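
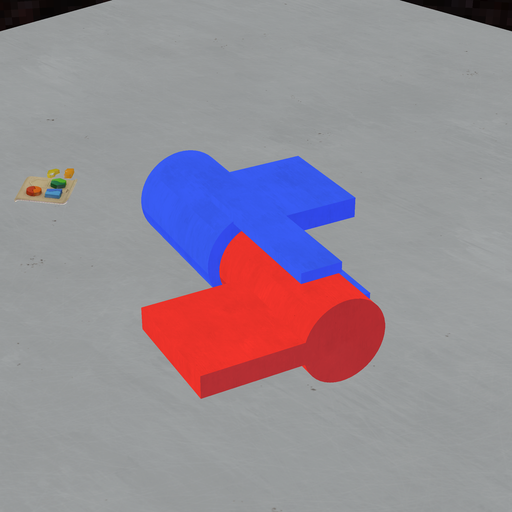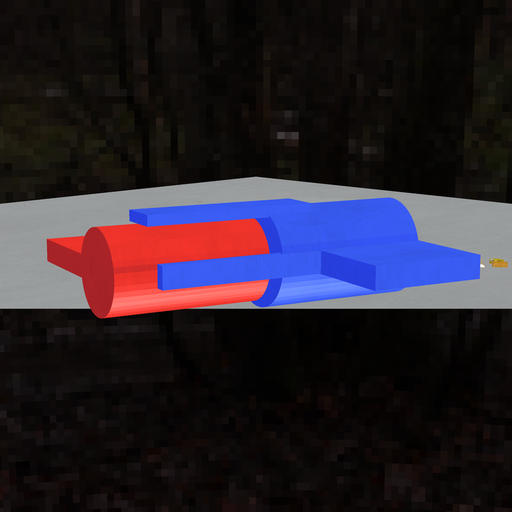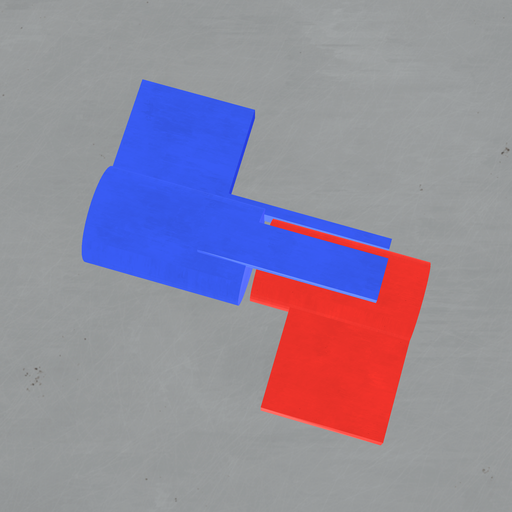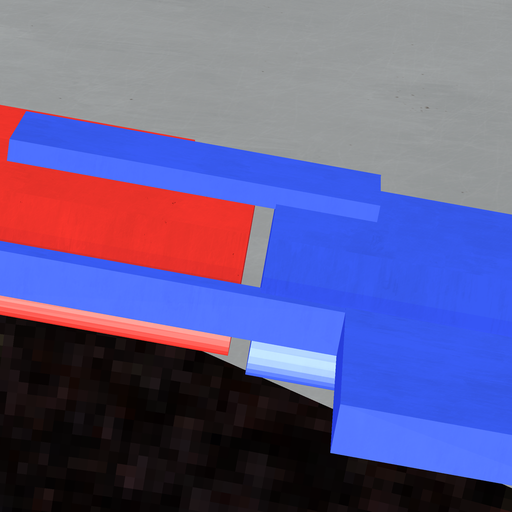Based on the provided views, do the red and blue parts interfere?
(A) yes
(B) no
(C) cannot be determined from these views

(B) no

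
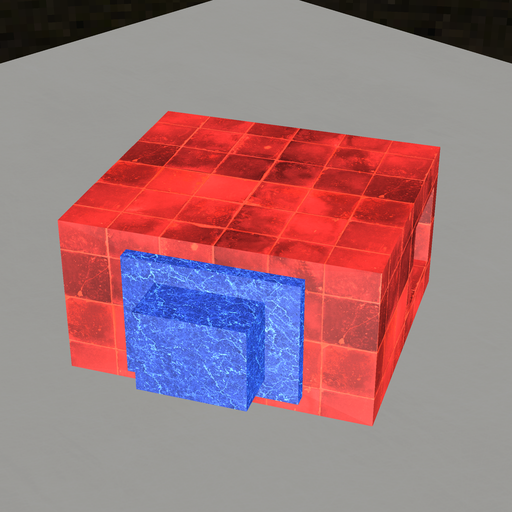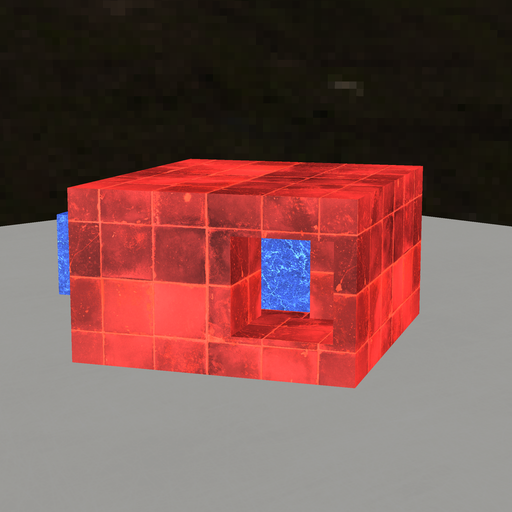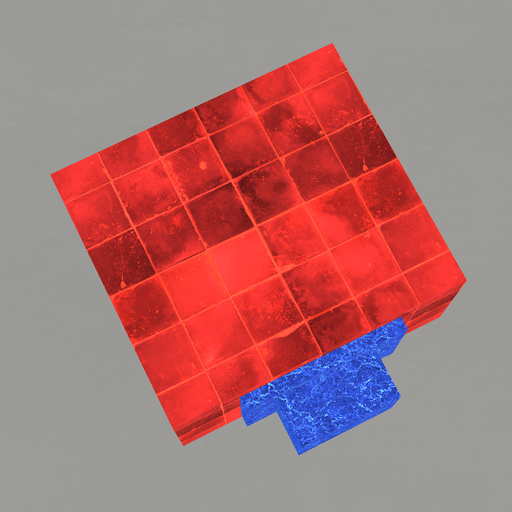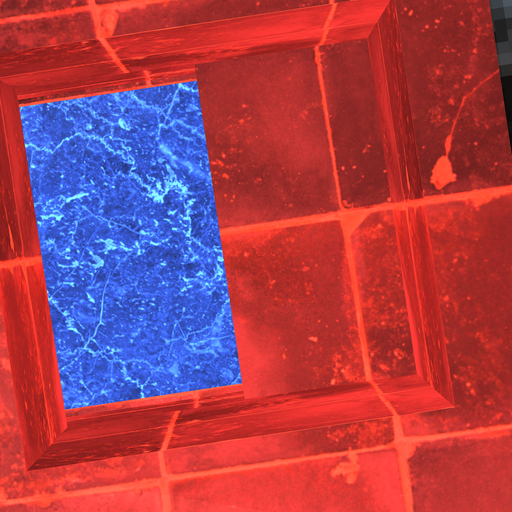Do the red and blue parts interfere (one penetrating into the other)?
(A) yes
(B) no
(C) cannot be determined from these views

(A) yes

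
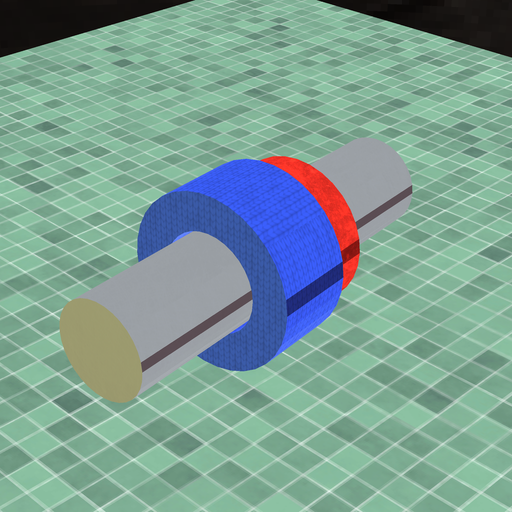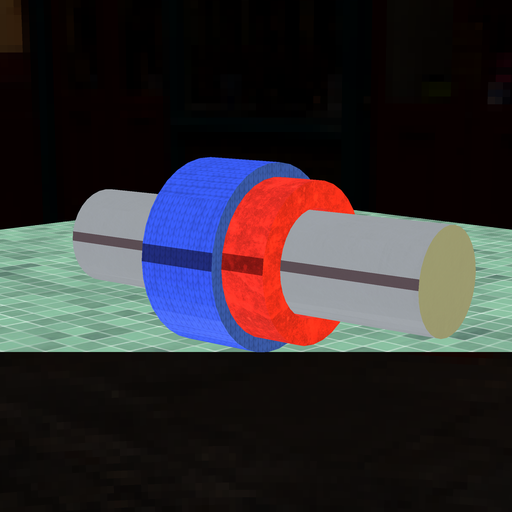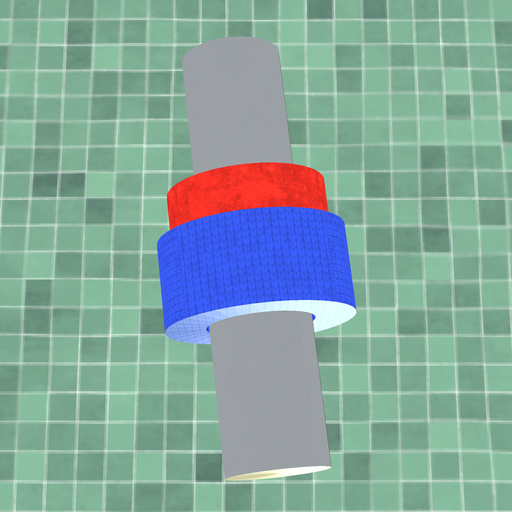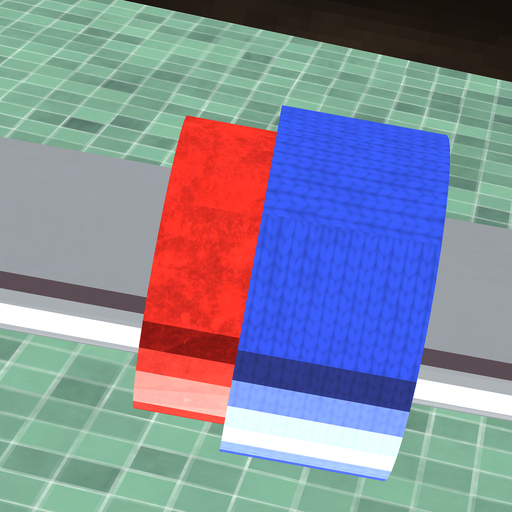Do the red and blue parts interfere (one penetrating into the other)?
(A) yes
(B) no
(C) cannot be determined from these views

(A) yes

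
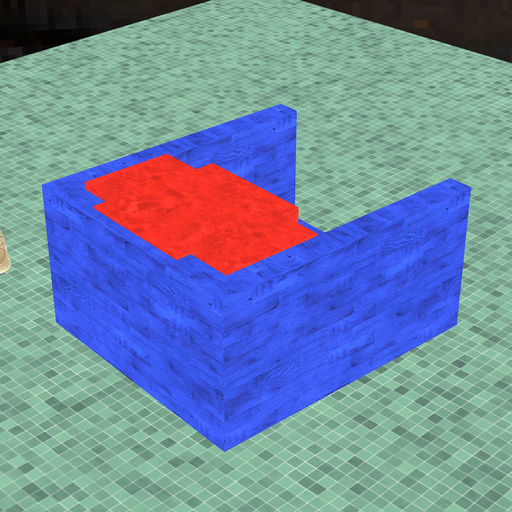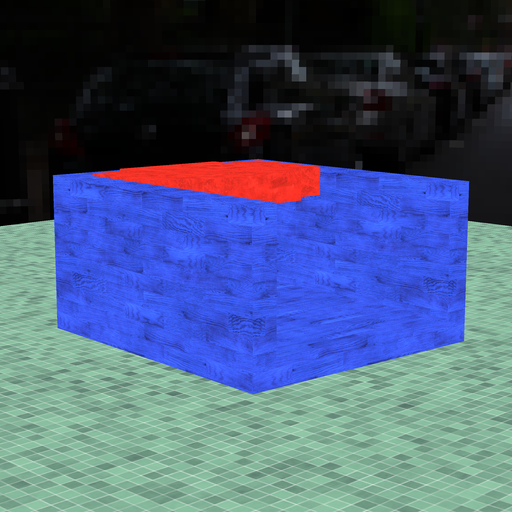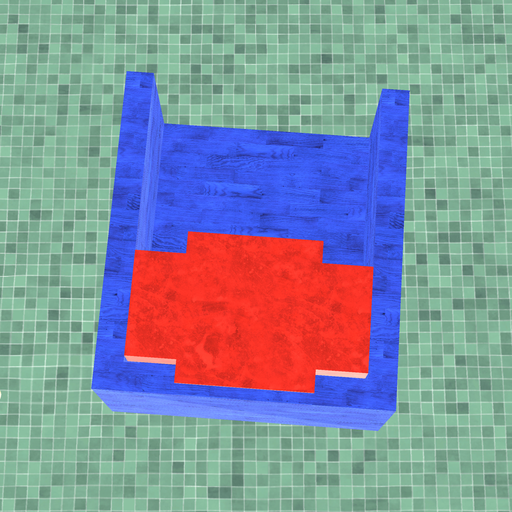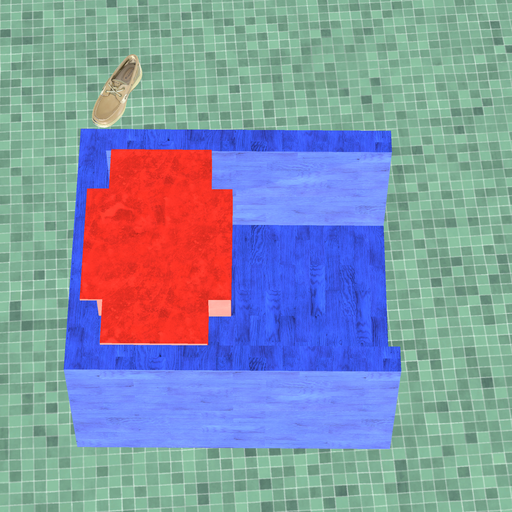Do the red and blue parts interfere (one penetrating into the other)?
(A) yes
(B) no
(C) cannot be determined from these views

(A) yes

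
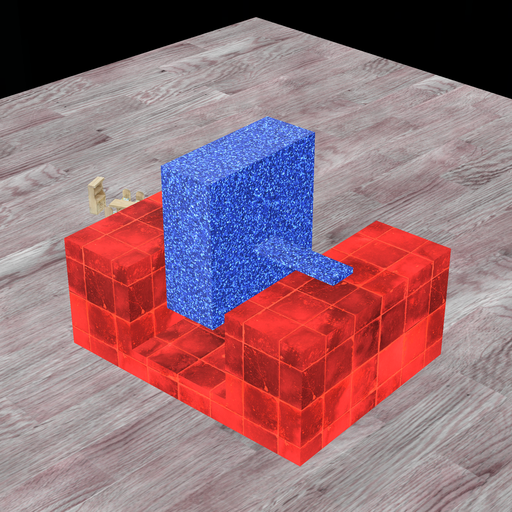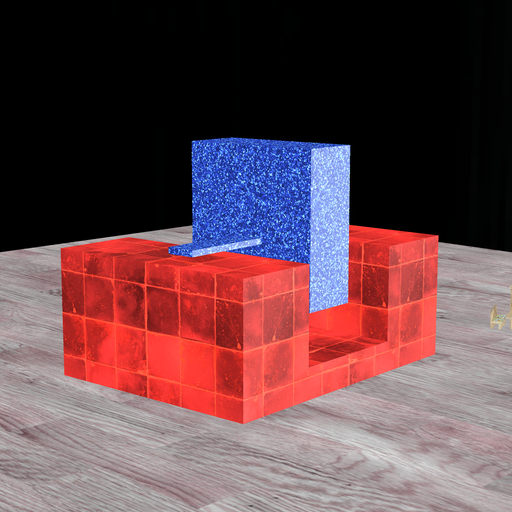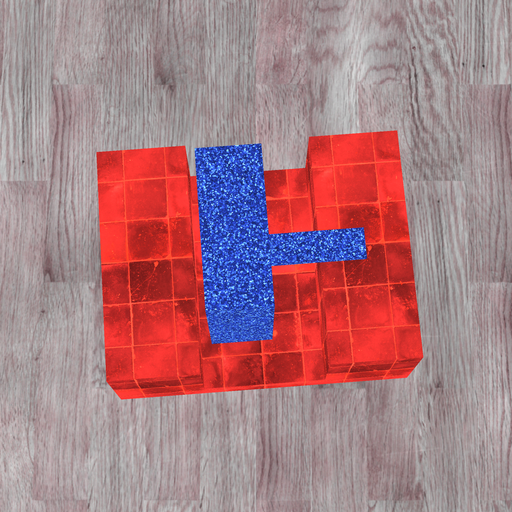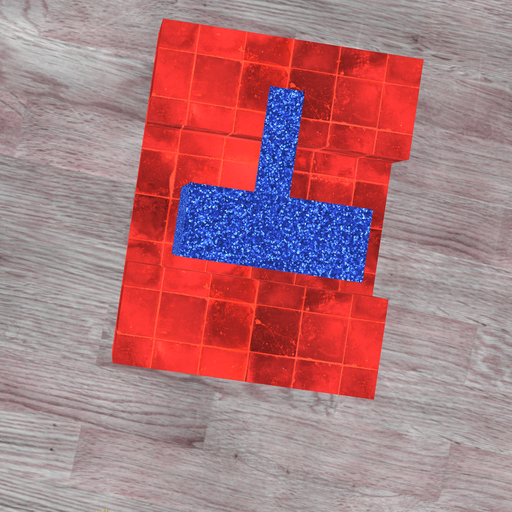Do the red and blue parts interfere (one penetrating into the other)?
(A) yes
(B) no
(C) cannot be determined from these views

(B) no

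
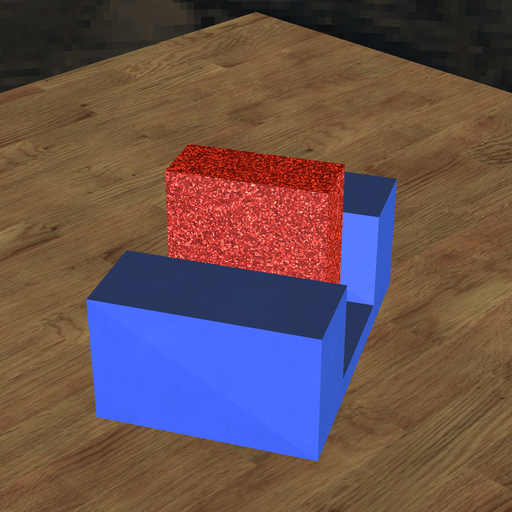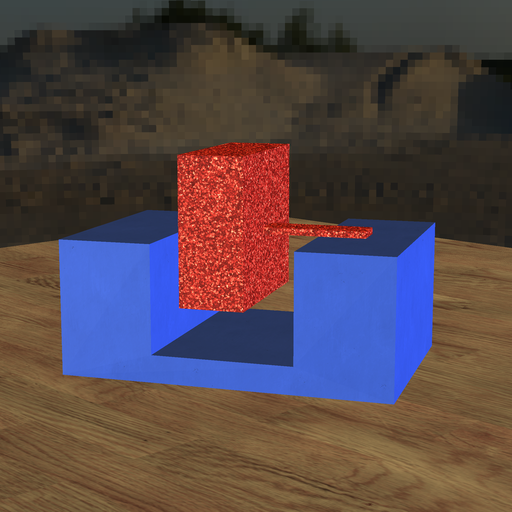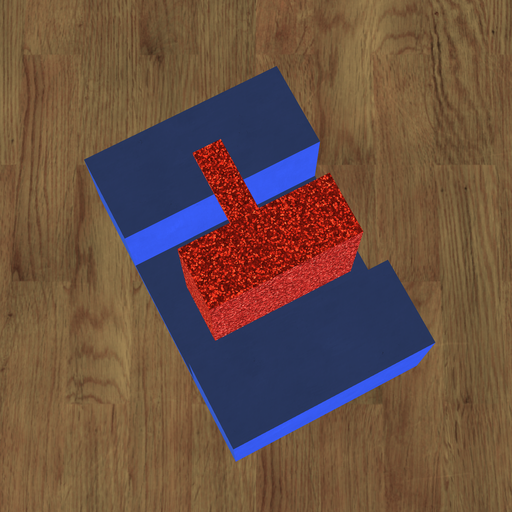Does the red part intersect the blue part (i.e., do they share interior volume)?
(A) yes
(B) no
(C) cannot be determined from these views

(B) no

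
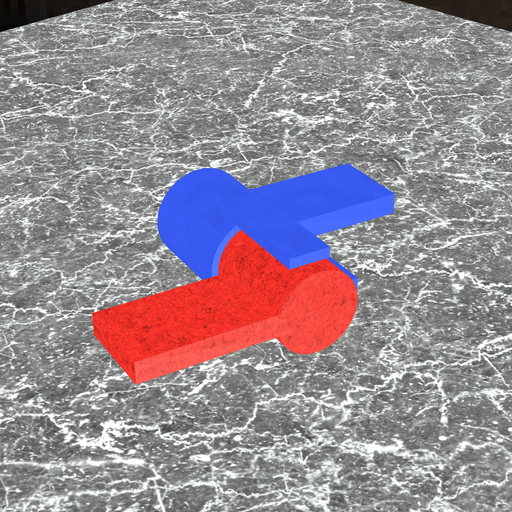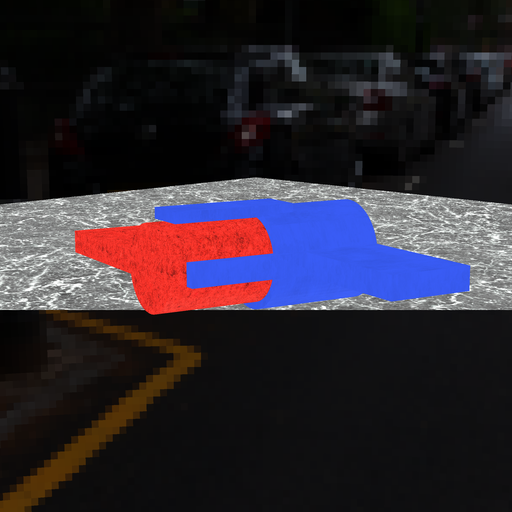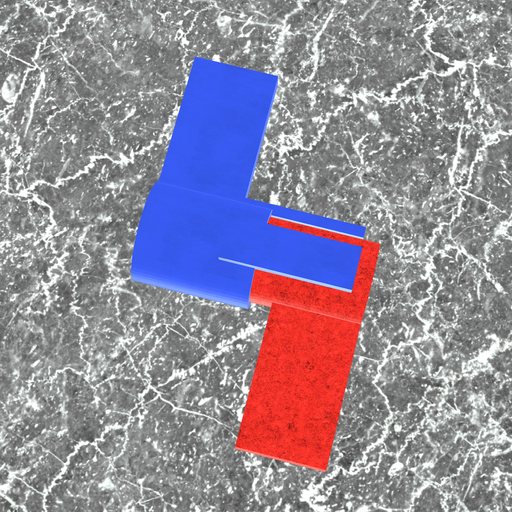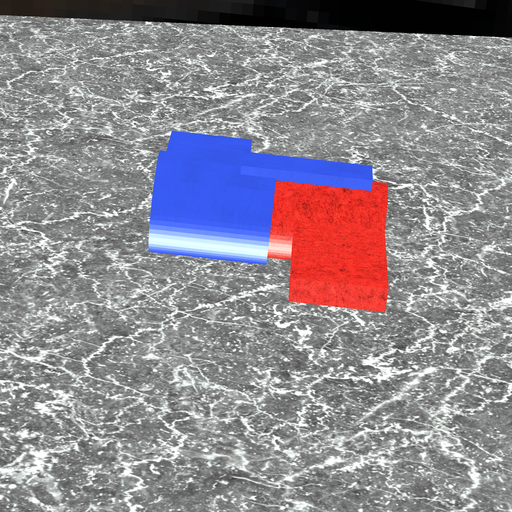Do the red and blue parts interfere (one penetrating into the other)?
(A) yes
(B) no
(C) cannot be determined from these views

(A) yes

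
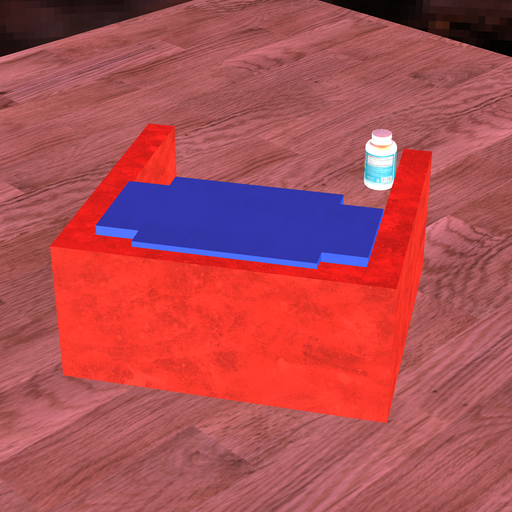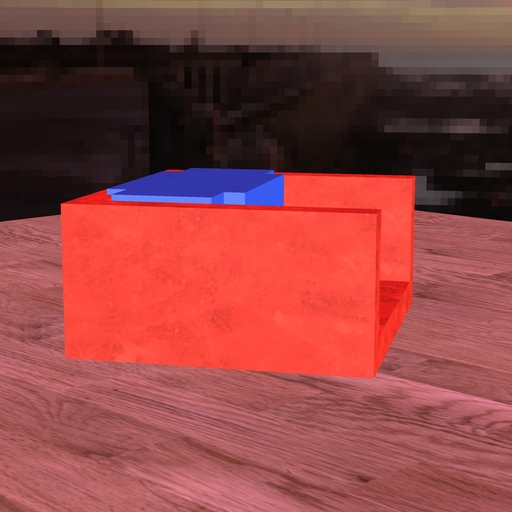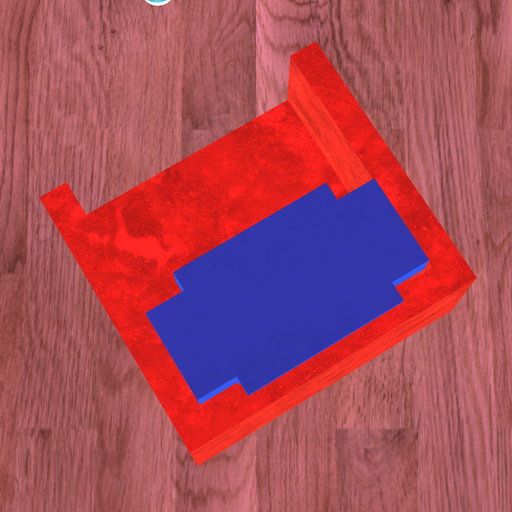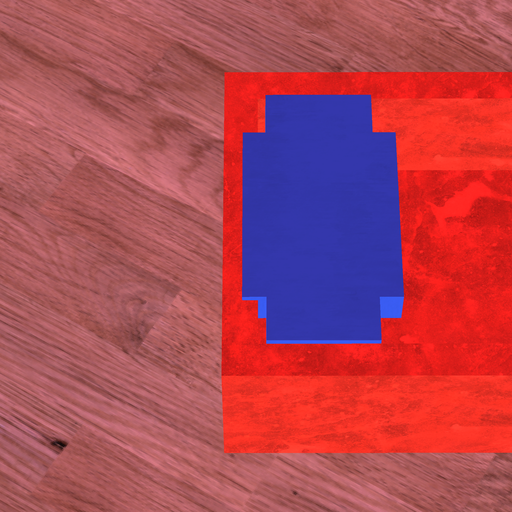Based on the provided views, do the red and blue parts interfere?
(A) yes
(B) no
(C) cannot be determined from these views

(A) yes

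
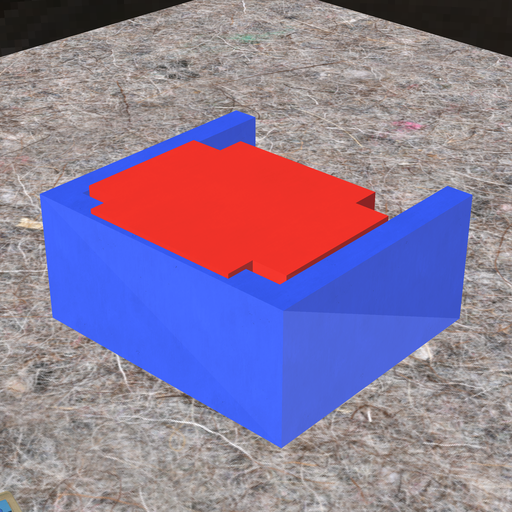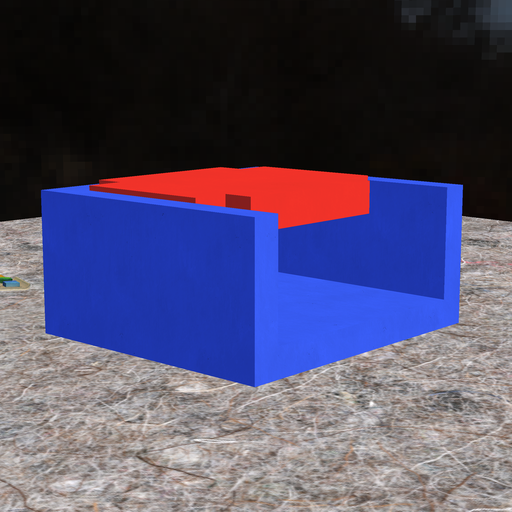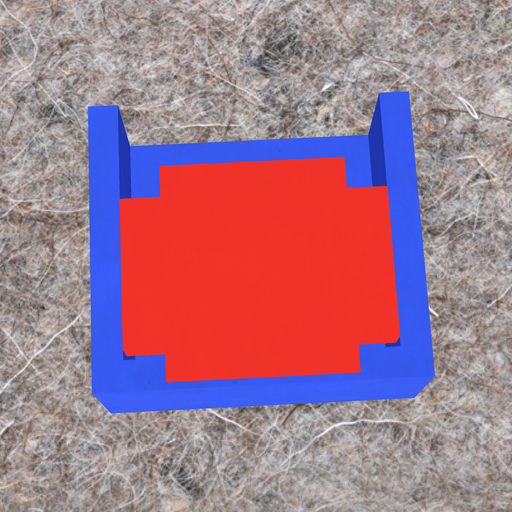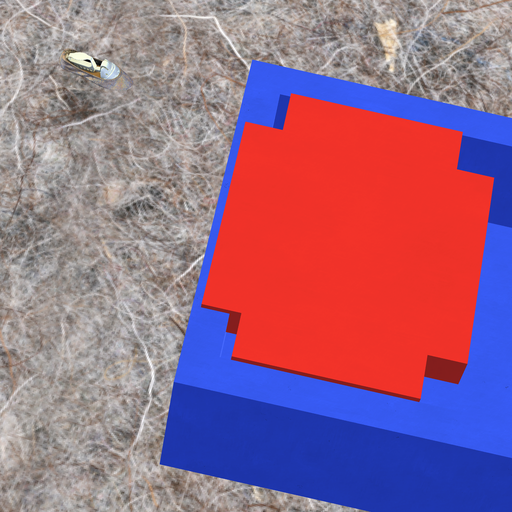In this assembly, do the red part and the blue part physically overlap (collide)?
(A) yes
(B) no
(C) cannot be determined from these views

(A) yes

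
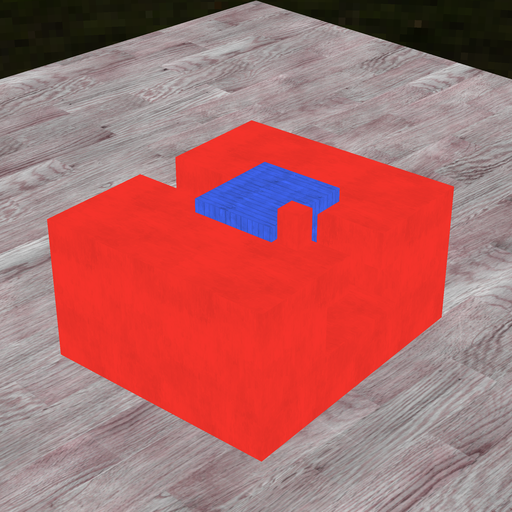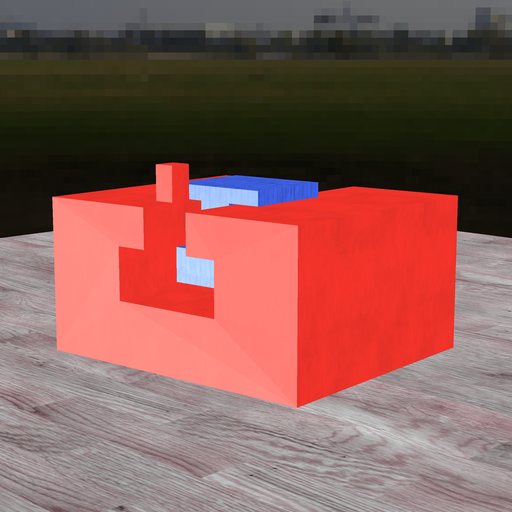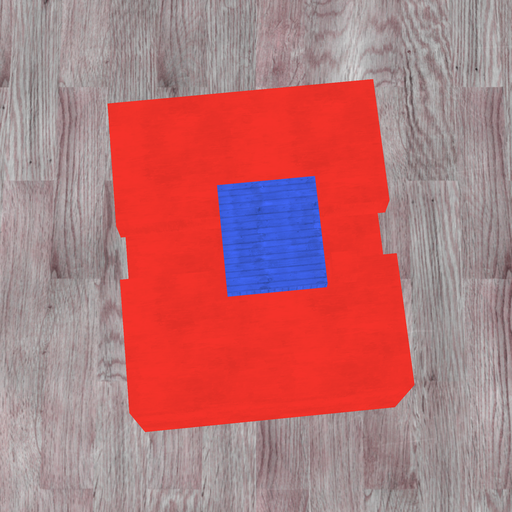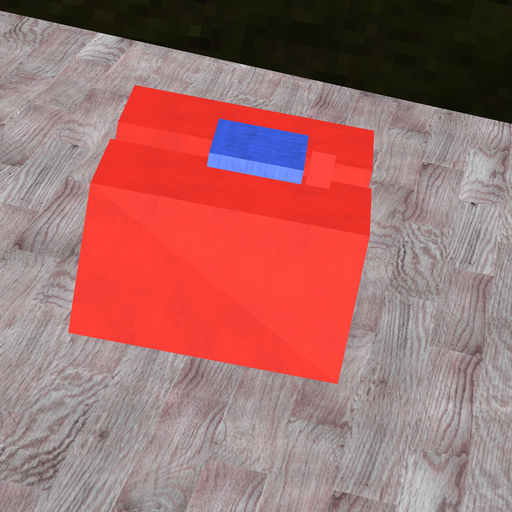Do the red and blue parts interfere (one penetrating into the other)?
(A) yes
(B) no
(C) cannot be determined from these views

(B) no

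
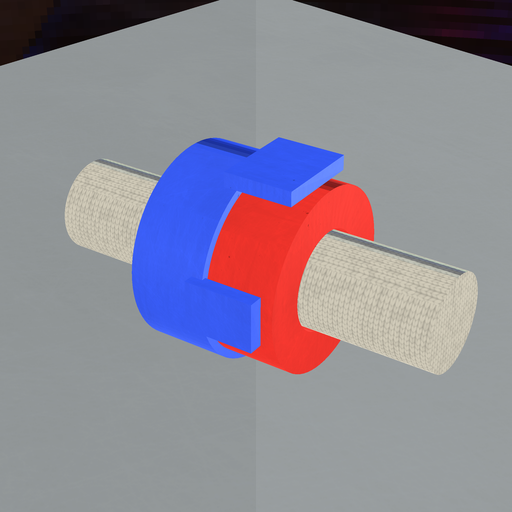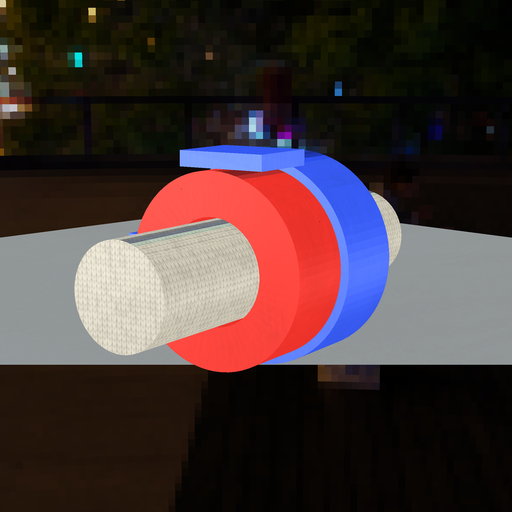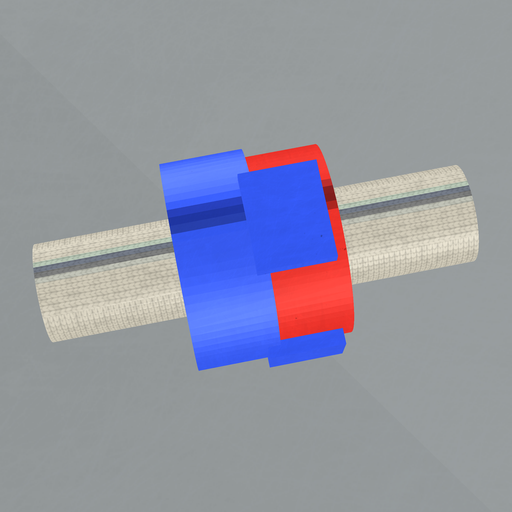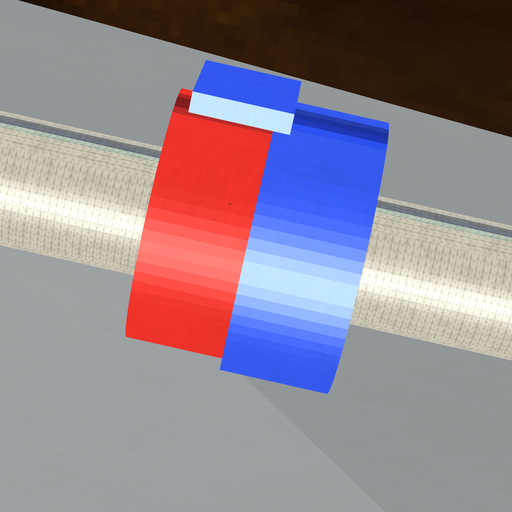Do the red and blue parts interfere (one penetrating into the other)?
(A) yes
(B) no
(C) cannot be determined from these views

(A) yes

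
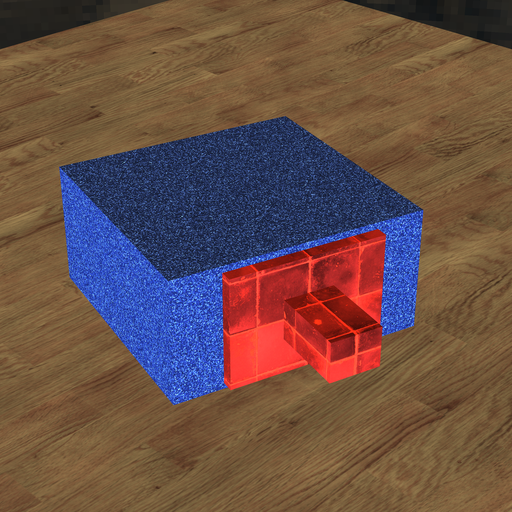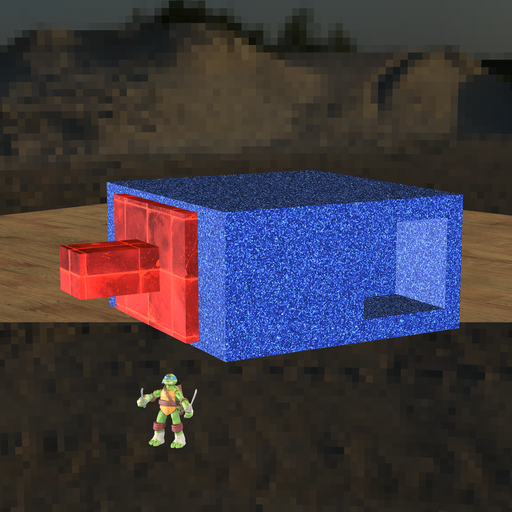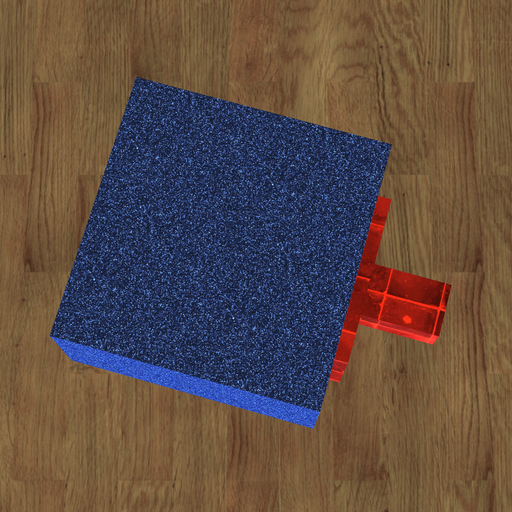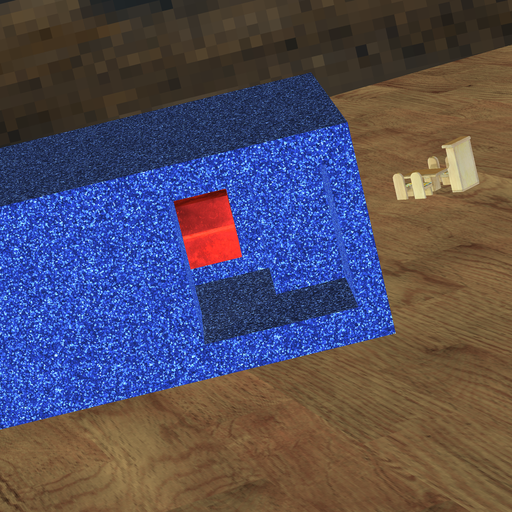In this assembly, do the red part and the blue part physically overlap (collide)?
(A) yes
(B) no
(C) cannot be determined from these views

(B) no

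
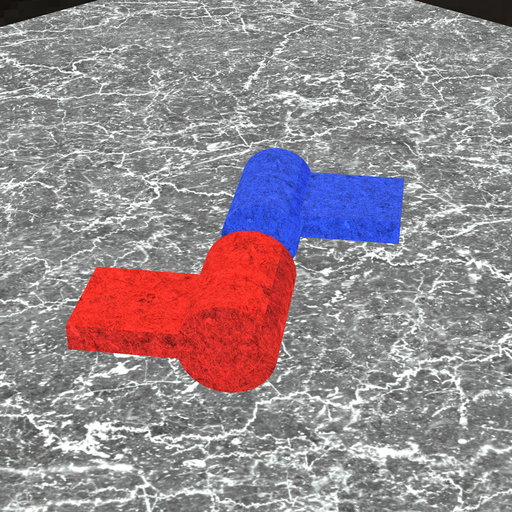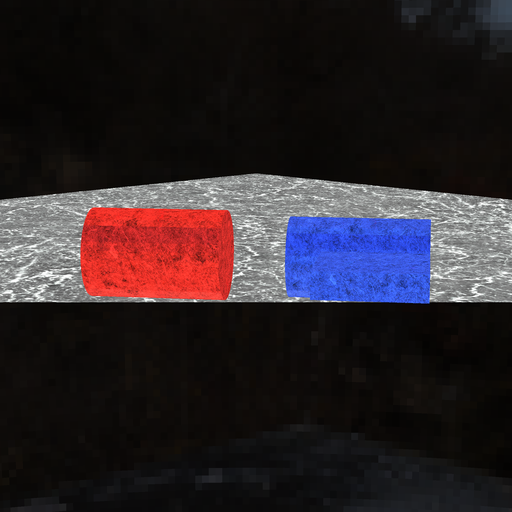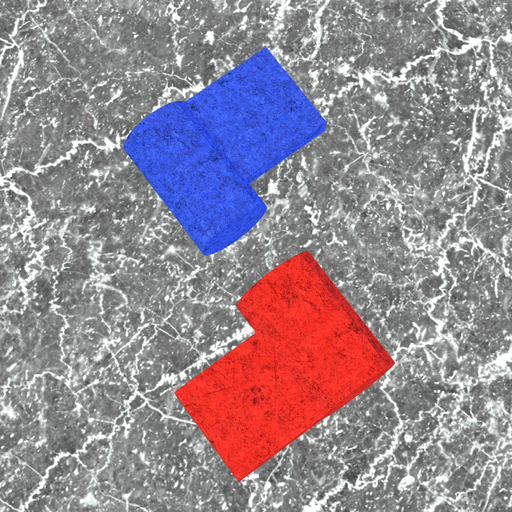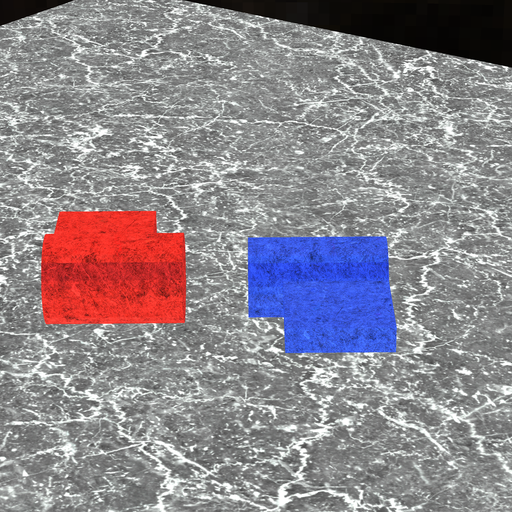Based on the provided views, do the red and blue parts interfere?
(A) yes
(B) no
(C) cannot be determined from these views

(B) no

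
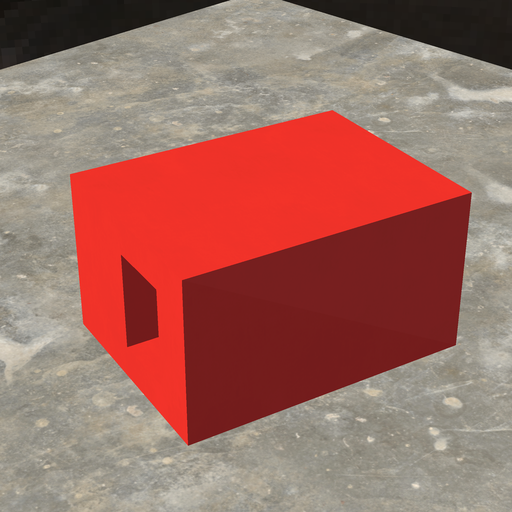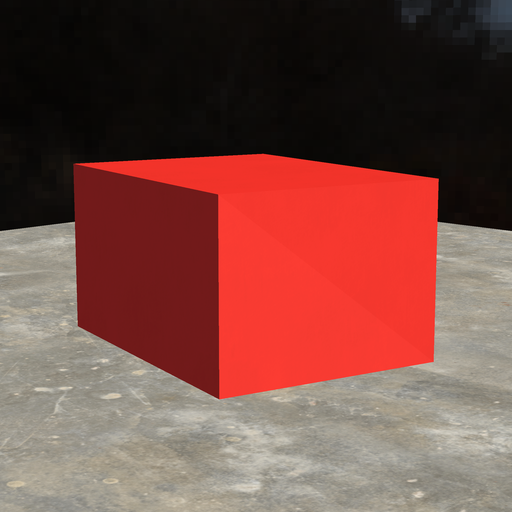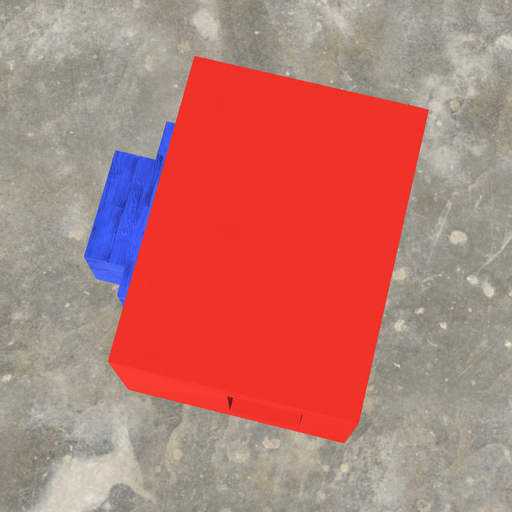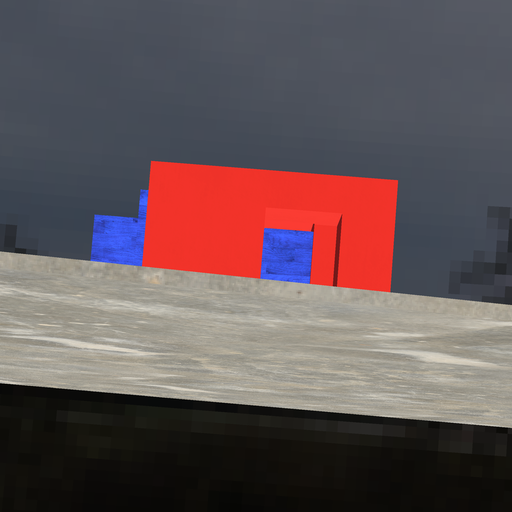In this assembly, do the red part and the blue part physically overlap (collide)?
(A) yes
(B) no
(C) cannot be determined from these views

(A) yes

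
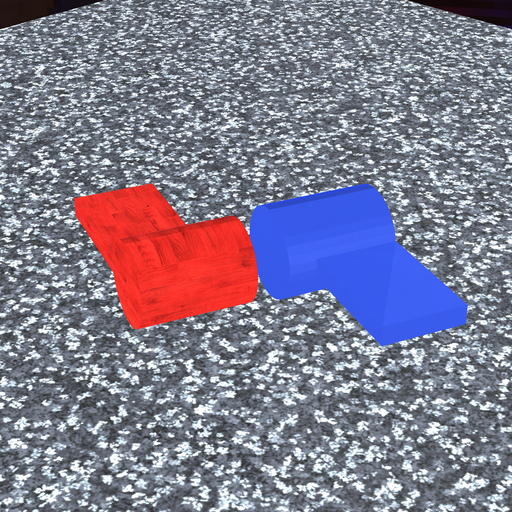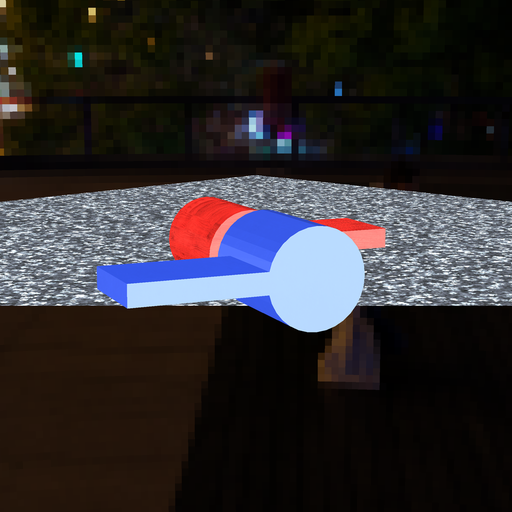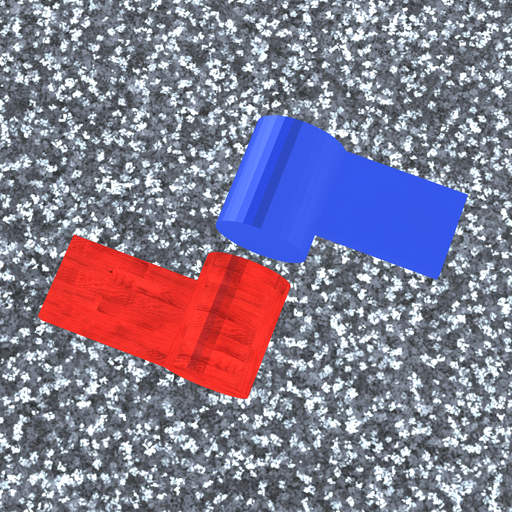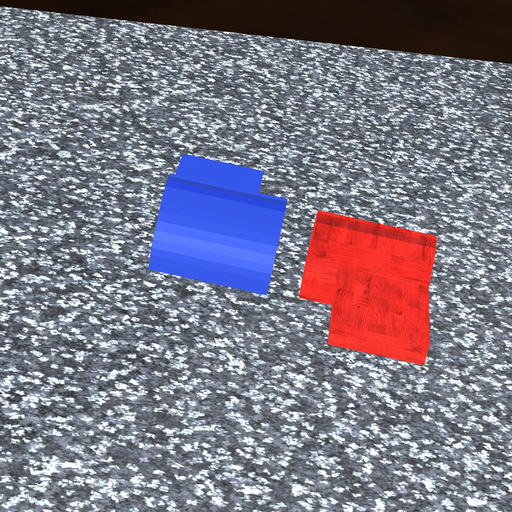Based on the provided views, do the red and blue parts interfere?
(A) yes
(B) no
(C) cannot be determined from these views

(B) no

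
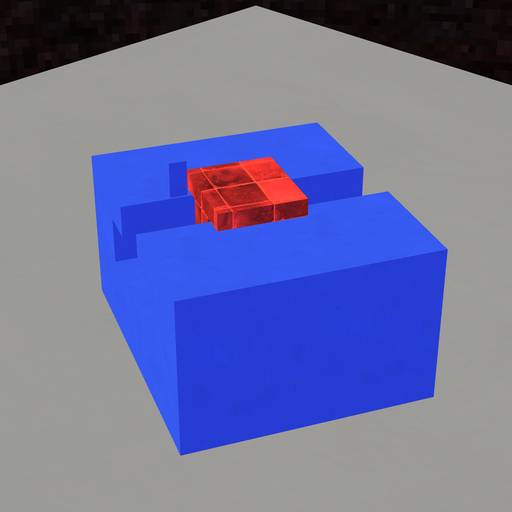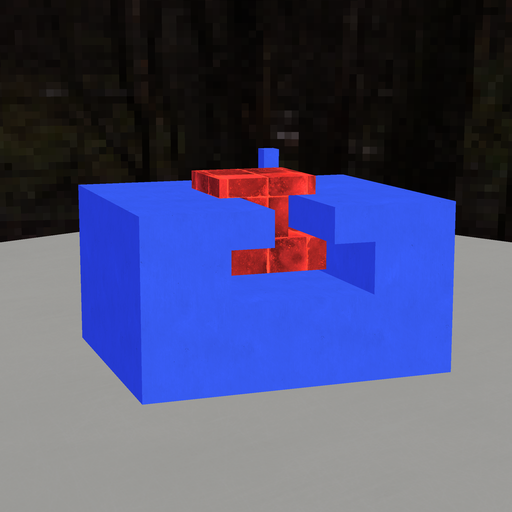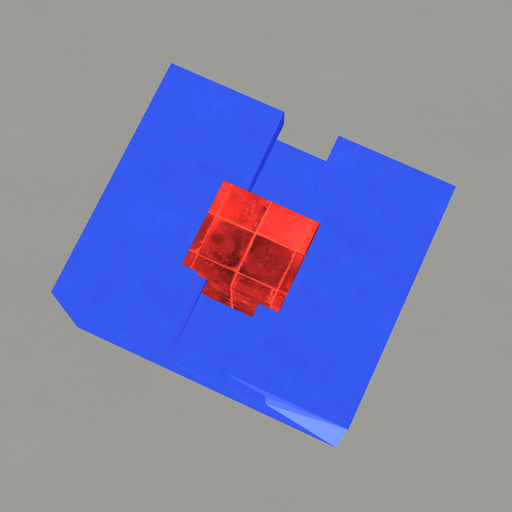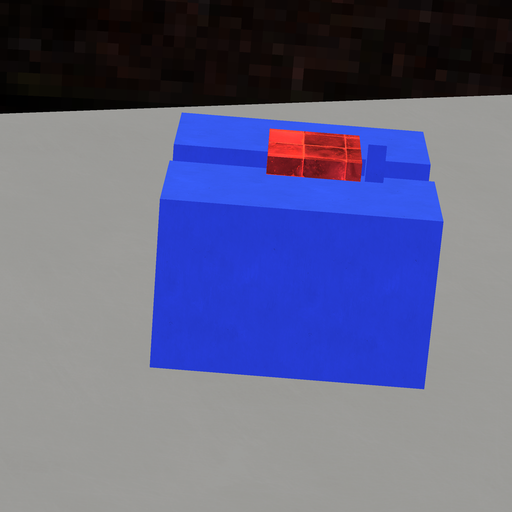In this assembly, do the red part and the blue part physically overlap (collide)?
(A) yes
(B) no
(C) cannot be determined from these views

(B) no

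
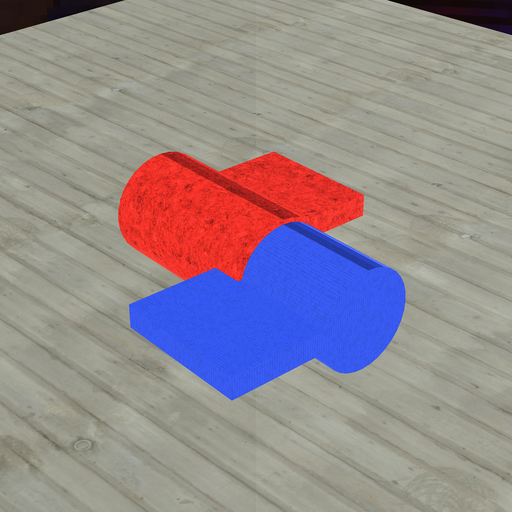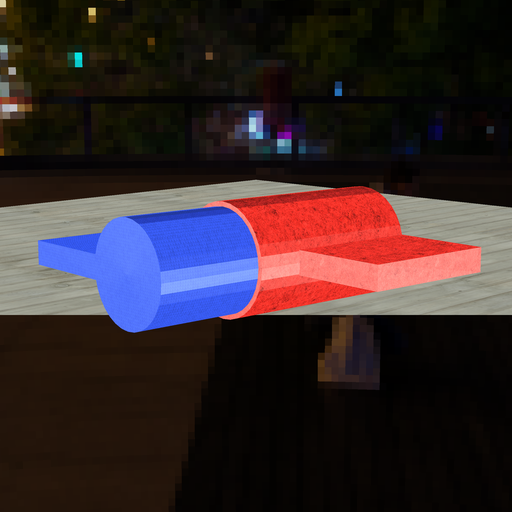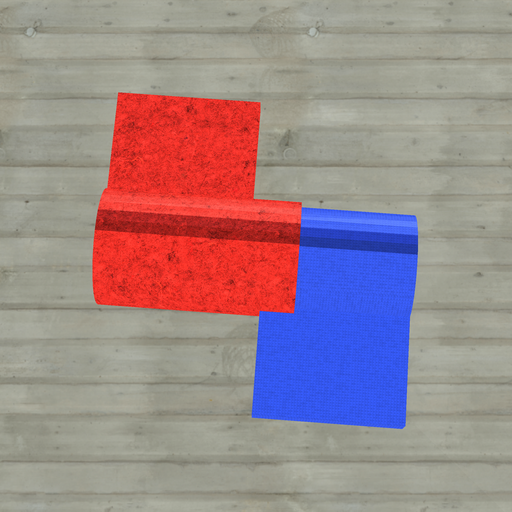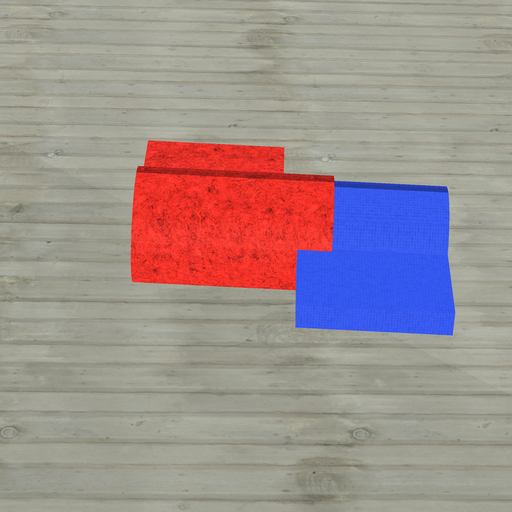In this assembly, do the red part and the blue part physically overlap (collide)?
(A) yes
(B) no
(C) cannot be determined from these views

(A) yes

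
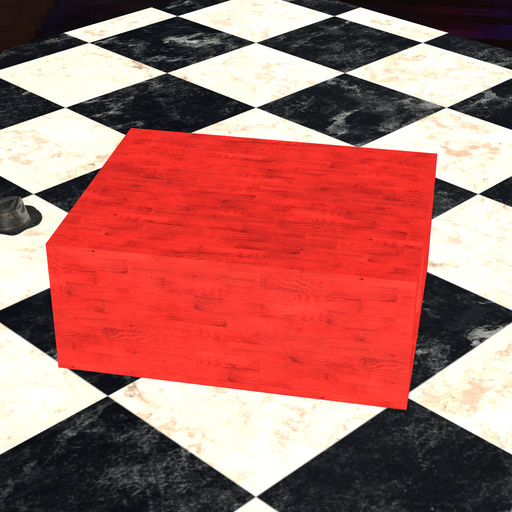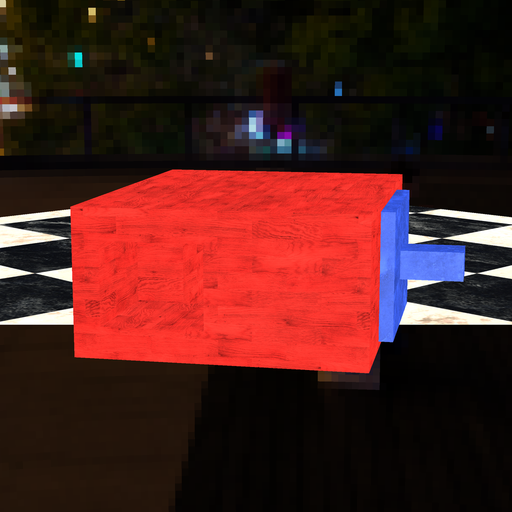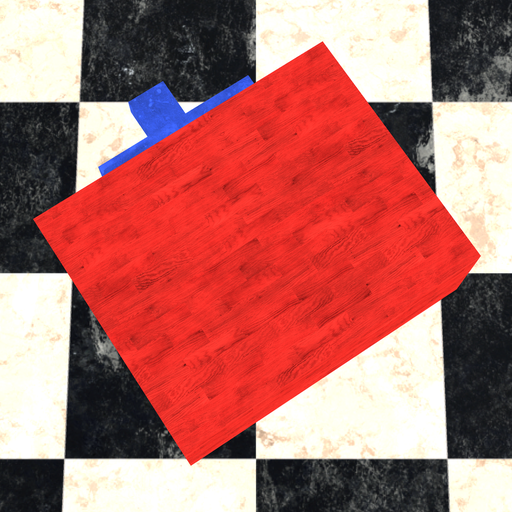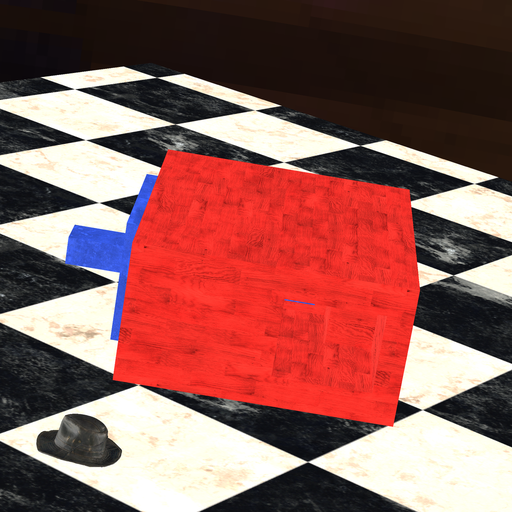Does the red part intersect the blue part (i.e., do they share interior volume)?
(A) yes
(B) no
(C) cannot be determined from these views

(B) no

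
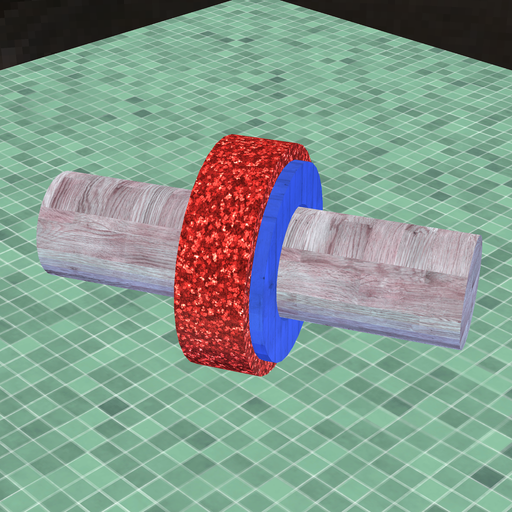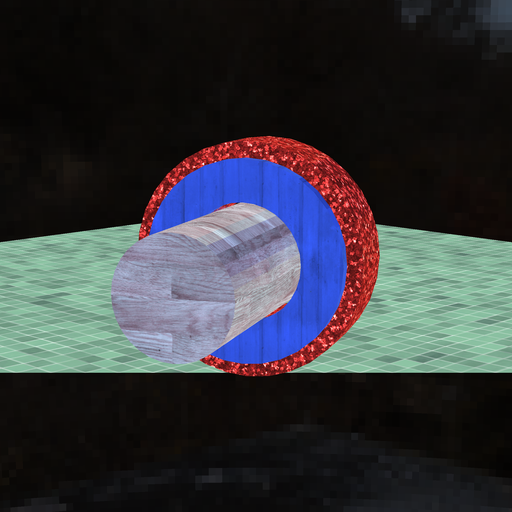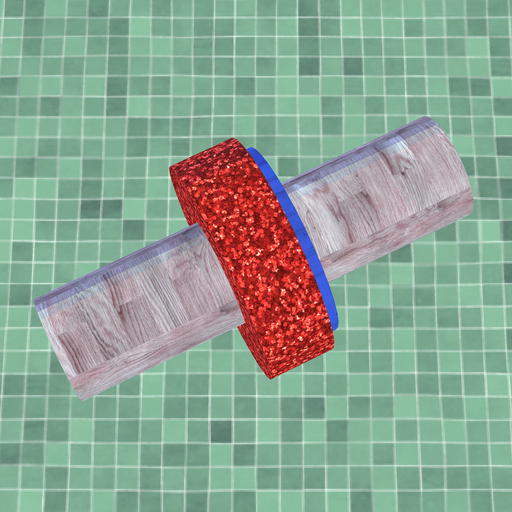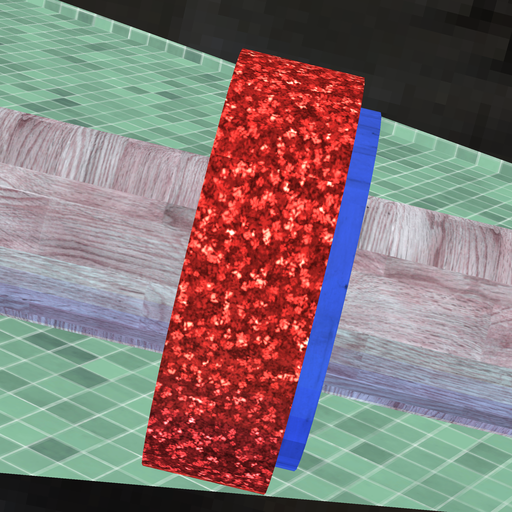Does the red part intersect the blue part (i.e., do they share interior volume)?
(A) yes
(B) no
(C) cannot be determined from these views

(A) yes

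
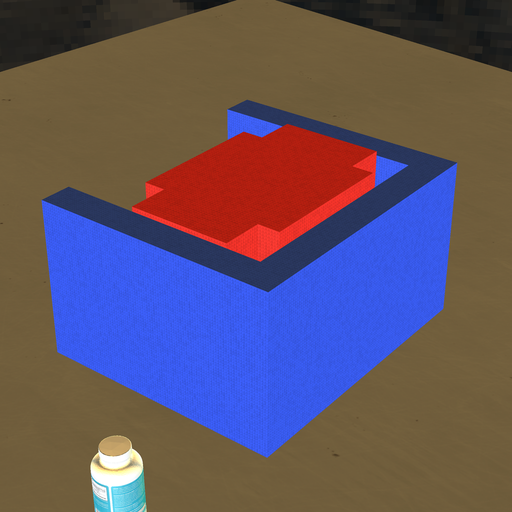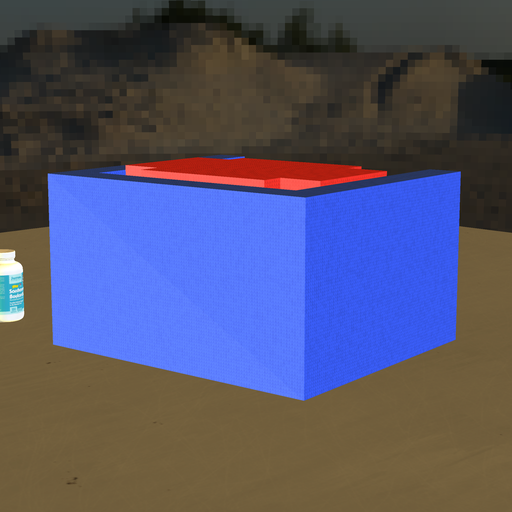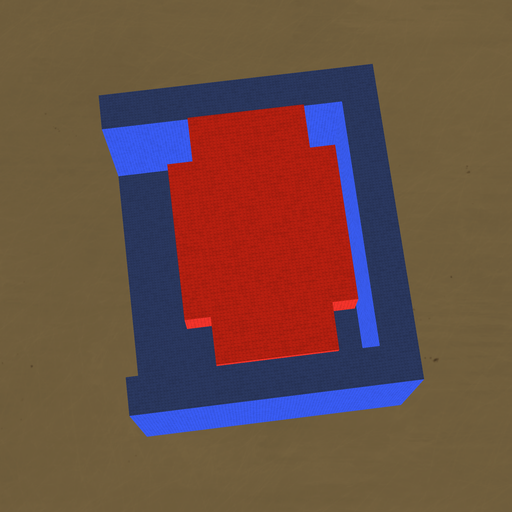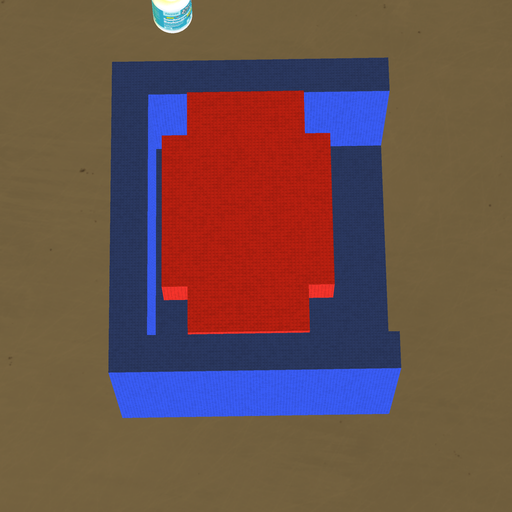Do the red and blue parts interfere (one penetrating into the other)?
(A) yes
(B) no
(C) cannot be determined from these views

(B) no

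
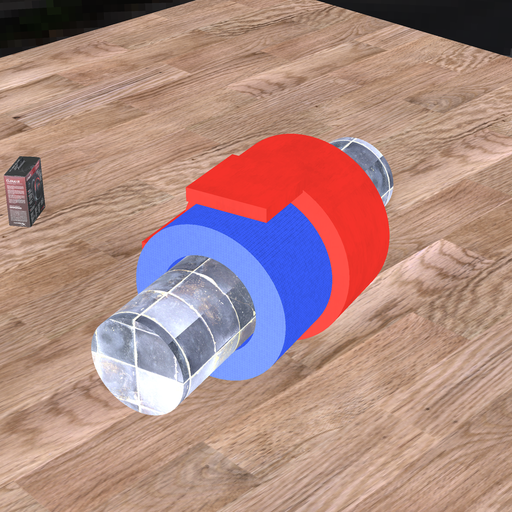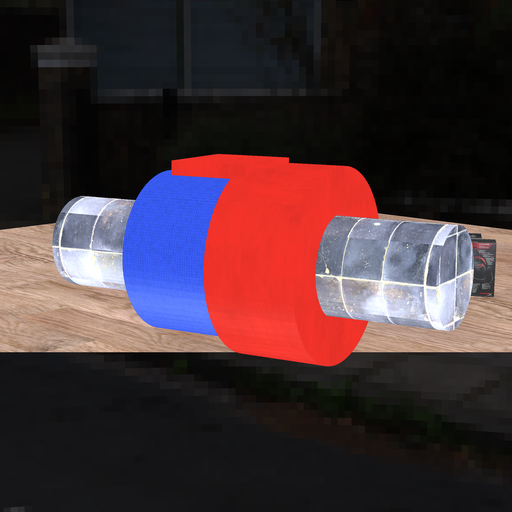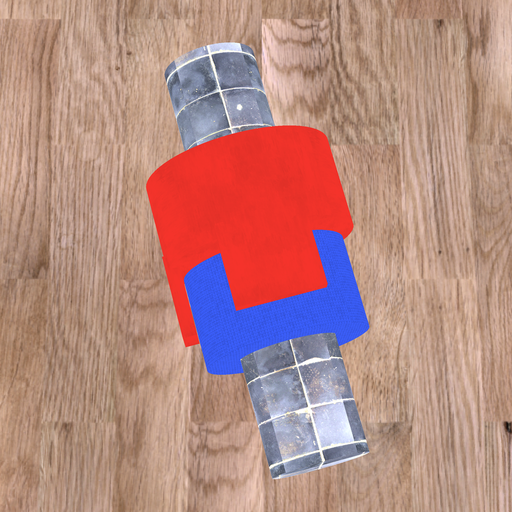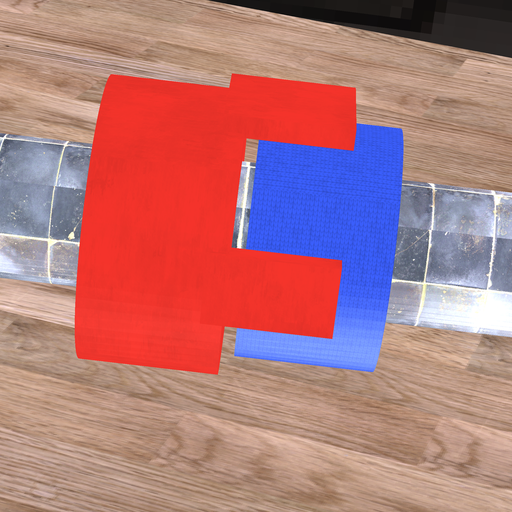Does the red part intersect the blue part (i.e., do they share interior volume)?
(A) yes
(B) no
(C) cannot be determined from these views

(B) no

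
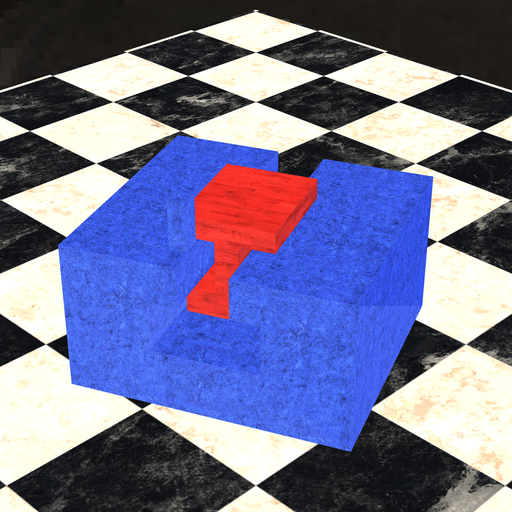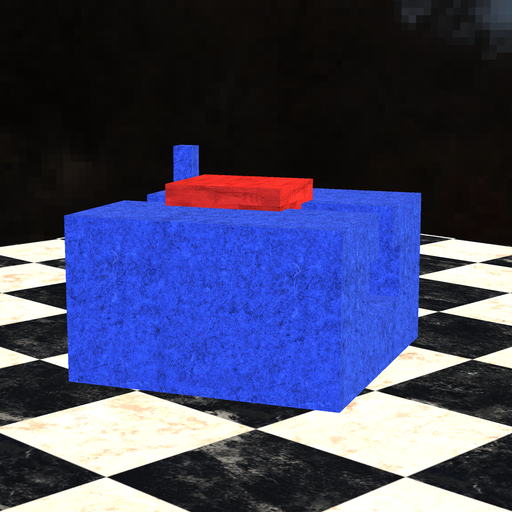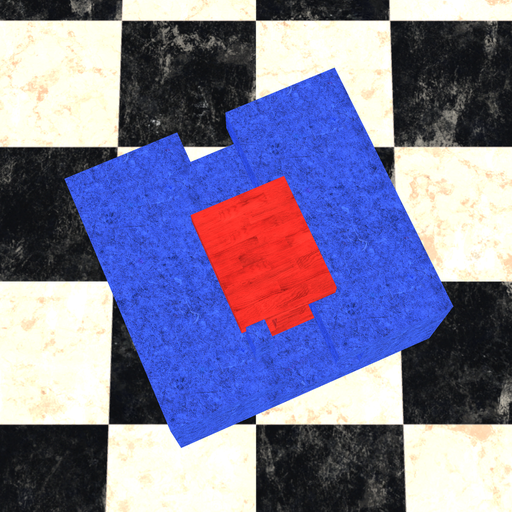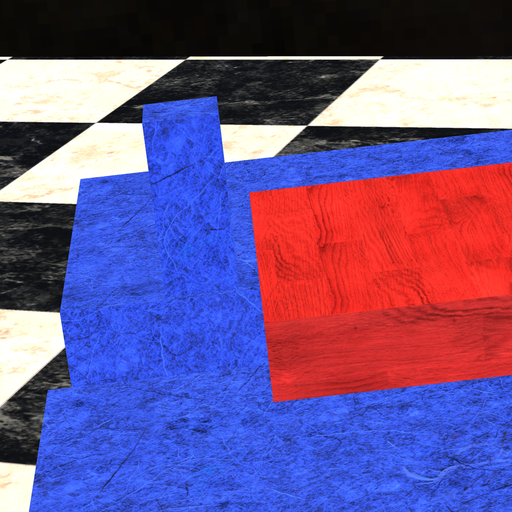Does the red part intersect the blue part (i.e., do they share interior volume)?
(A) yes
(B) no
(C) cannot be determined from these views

(B) no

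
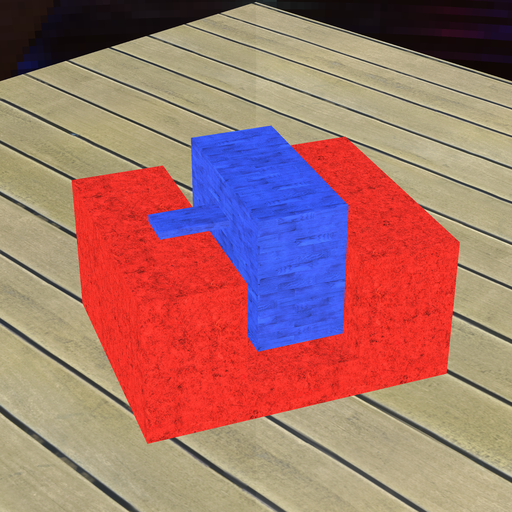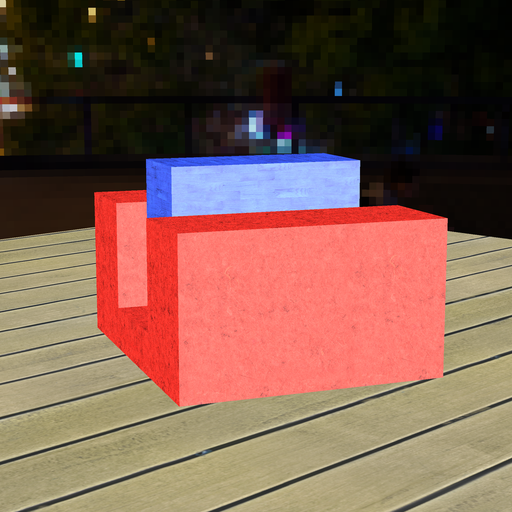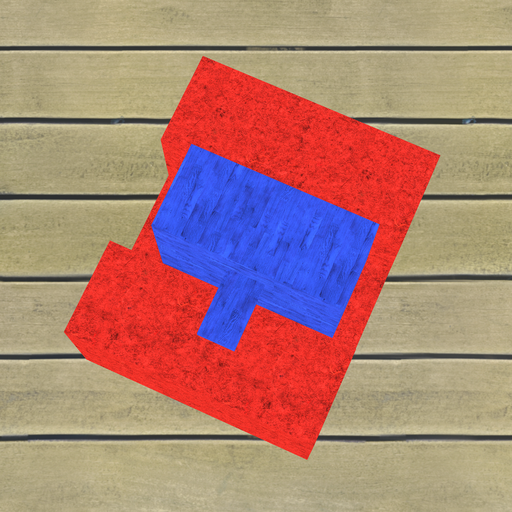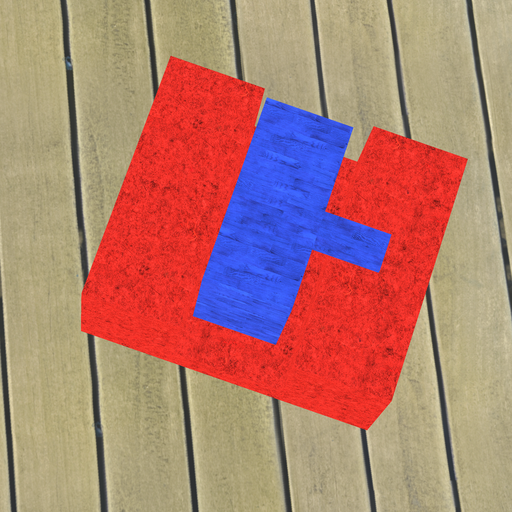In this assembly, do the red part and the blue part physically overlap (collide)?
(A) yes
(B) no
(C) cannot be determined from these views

(B) no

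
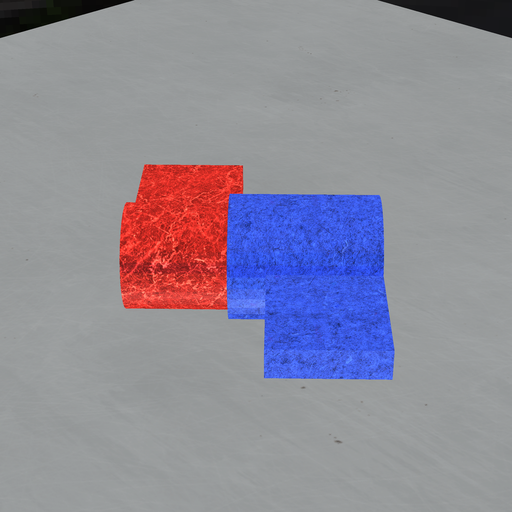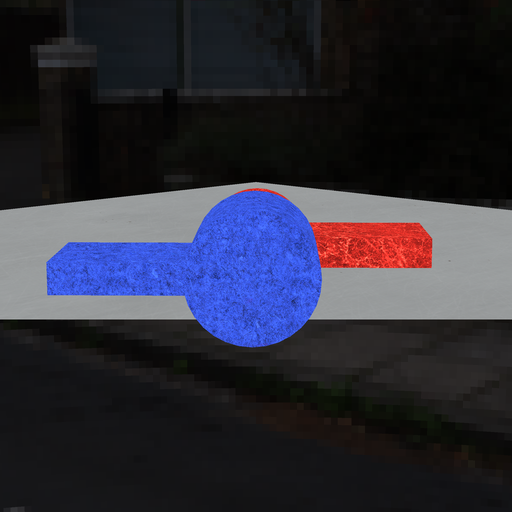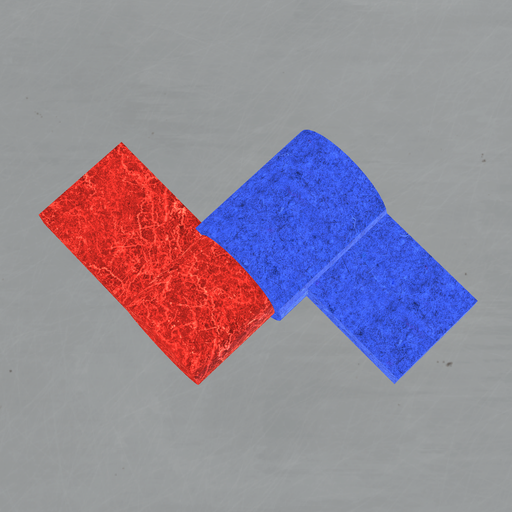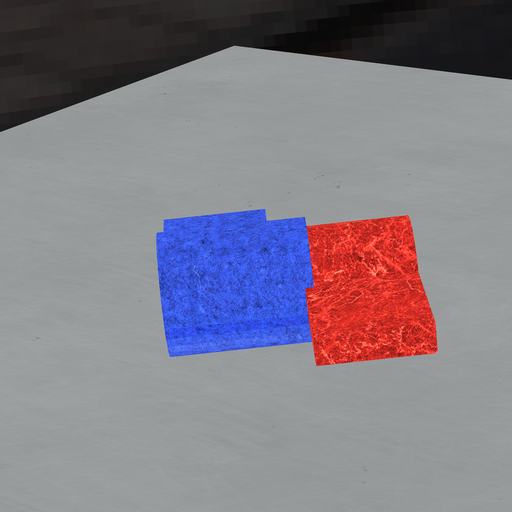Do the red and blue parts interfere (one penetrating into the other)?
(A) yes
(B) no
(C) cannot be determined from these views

(A) yes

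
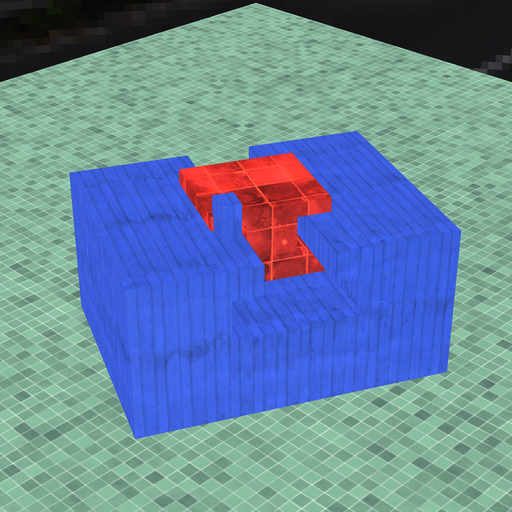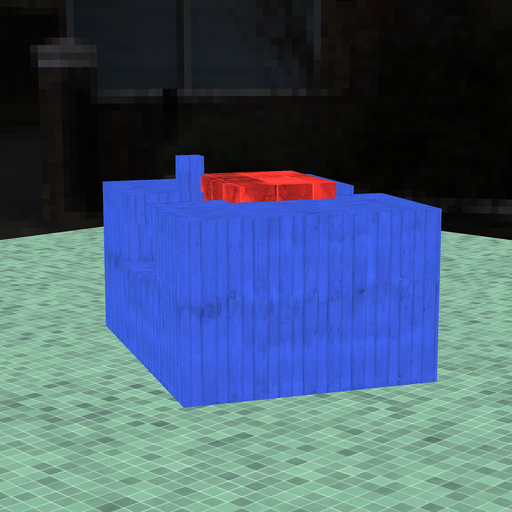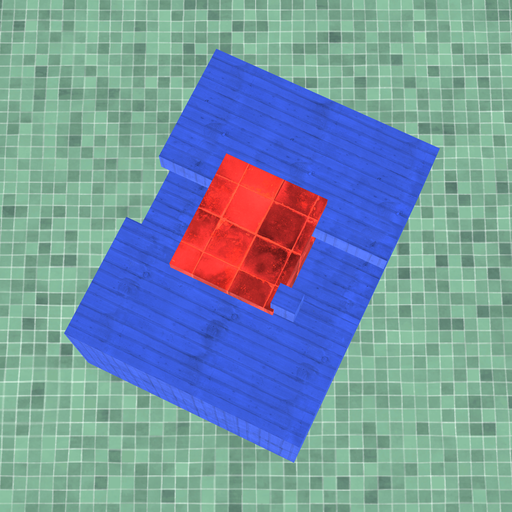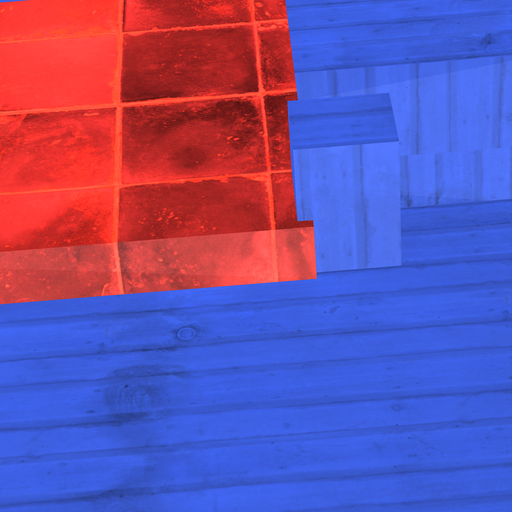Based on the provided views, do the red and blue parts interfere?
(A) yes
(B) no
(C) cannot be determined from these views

(A) yes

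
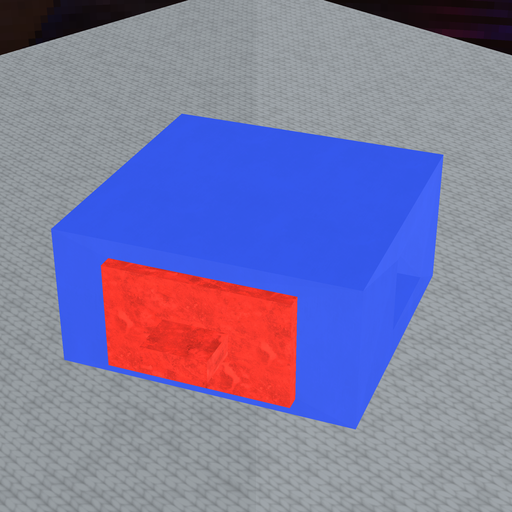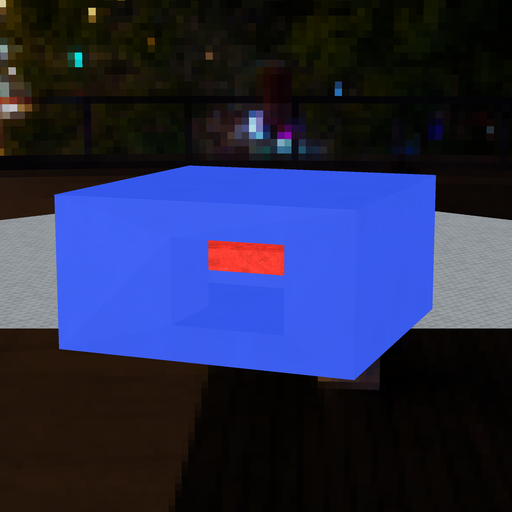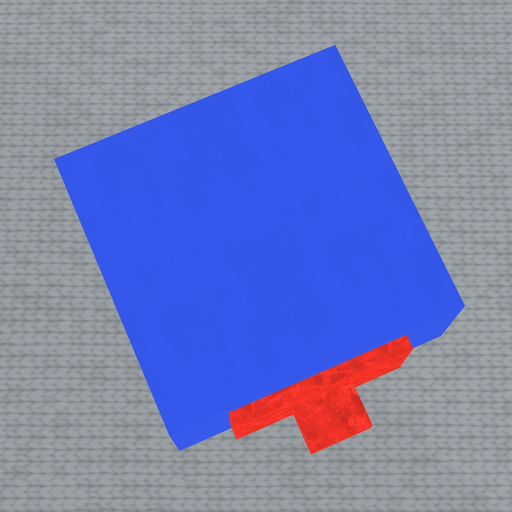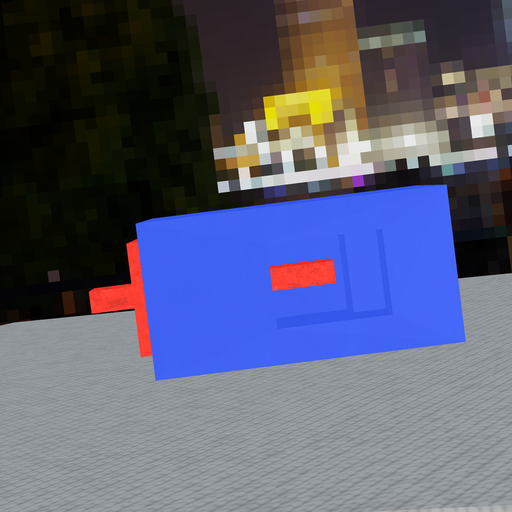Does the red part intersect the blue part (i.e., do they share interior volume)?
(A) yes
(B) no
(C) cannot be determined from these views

(B) no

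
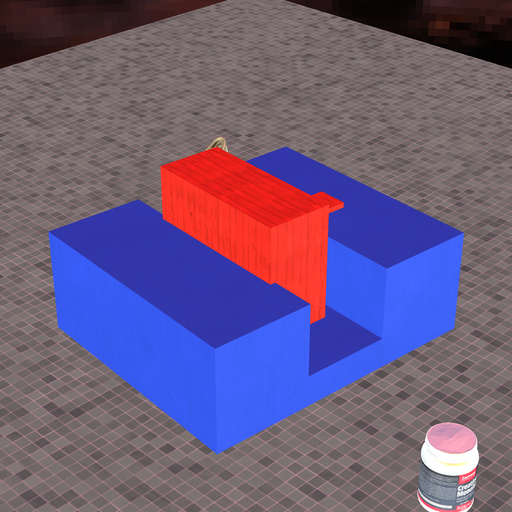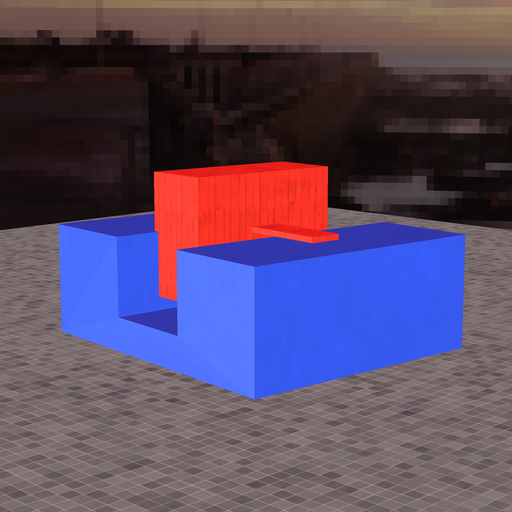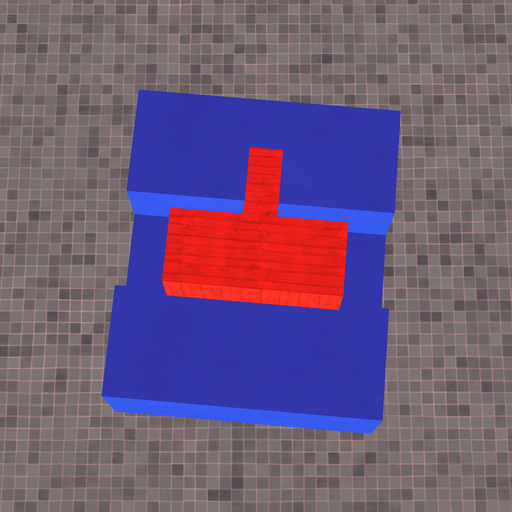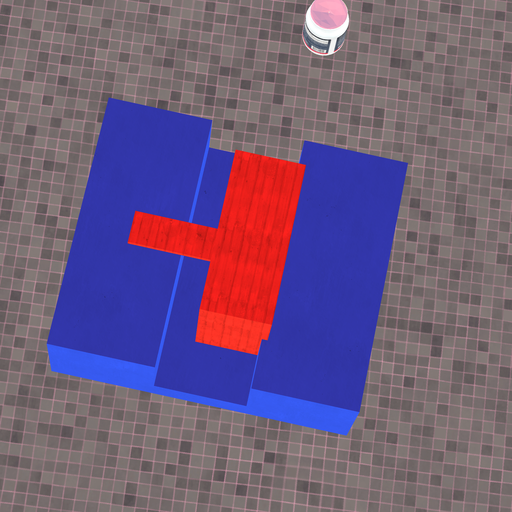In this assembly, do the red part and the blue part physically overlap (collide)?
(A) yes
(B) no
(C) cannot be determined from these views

(A) yes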